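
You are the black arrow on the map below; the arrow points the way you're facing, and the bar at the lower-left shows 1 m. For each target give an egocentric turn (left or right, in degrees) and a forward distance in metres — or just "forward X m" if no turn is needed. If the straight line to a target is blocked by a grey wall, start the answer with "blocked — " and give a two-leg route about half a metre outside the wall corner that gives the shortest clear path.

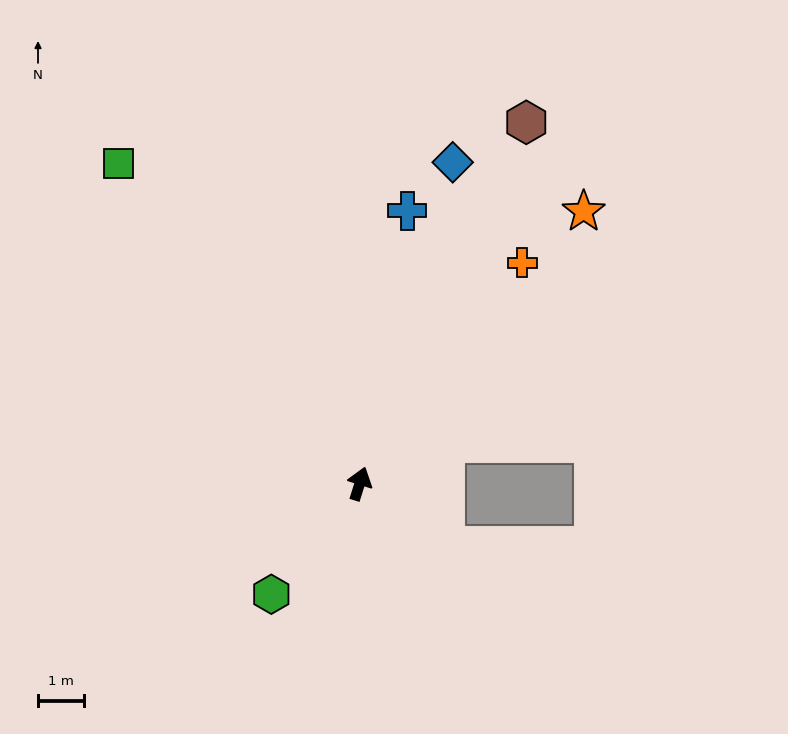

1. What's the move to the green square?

turn left 54°, forward 8.8 m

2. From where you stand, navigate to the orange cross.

turn right 19°, forward 6.0 m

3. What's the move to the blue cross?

turn left 8°, forward 6.1 m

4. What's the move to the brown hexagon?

turn right 7°, forward 8.7 m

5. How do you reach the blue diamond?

forward 7.4 m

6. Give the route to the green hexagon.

turn left 159°, forward 3.1 m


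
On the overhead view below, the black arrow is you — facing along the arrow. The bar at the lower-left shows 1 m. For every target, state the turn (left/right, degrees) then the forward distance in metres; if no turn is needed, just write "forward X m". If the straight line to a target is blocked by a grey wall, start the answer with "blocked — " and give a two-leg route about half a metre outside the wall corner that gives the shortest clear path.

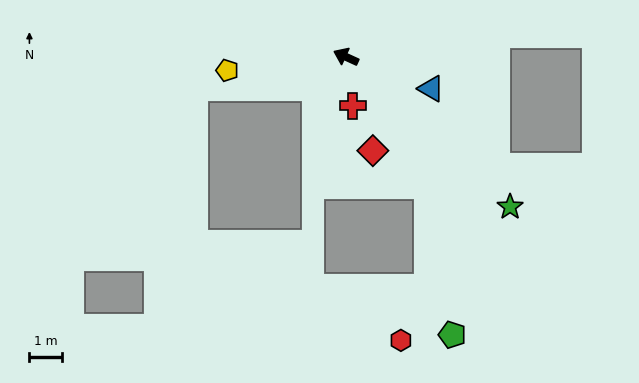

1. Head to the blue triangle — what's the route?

turn right 176°, forward 2.8 m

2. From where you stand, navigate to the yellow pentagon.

turn left 31°, forward 3.7 m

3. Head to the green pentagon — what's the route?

blocked — turn left 147°, forward 4.7 m, then turn right 23°, forward 4.6 m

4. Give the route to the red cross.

turn left 122°, forward 1.5 m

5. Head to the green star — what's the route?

turn left 162°, forward 6.8 m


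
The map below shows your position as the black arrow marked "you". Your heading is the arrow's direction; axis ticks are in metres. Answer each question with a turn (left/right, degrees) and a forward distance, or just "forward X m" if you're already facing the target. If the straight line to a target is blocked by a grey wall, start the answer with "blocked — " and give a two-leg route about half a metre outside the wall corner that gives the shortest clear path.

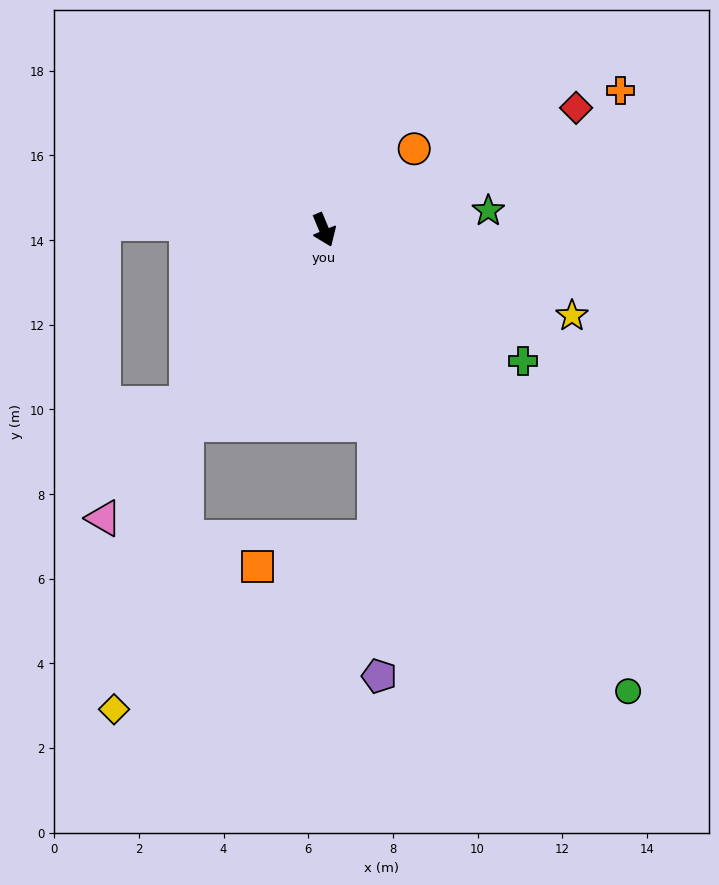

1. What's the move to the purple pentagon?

blocked — turn right 8°, forward 4.7 m, then turn right 14°, forward 6.0 m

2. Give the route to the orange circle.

turn left 109°, forward 2.9 m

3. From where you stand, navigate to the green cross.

turn left 34°, forward 5.6 m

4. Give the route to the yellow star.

turn left 48°, forward 6.2 m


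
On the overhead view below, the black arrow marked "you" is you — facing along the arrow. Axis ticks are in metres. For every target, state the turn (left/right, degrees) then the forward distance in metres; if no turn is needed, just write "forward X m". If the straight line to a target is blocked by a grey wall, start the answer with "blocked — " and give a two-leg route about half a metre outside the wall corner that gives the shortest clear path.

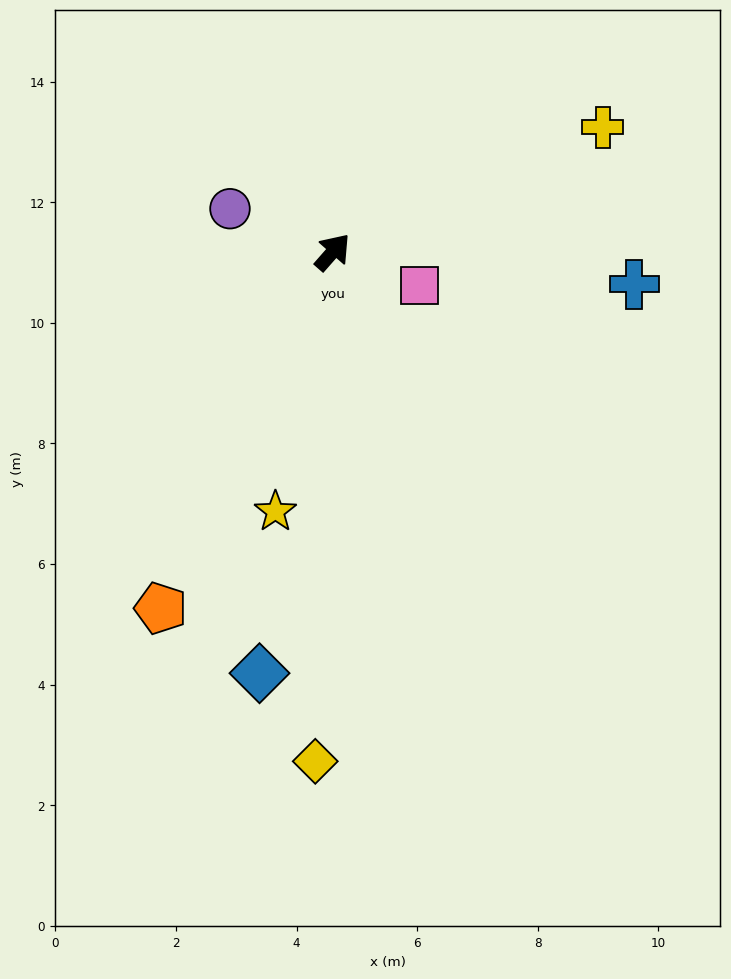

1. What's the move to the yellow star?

turn right 151°, forward 4.4 m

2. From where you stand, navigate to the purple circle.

turn left 108°, forward 1.8 m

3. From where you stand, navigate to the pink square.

turn right 70°, forward 1.5 m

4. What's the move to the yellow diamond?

turn right 141°, forward 8.5 m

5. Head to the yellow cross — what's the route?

turn right 24°, forward 4.9 m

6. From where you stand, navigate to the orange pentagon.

turn right 164°, forward 6.6 m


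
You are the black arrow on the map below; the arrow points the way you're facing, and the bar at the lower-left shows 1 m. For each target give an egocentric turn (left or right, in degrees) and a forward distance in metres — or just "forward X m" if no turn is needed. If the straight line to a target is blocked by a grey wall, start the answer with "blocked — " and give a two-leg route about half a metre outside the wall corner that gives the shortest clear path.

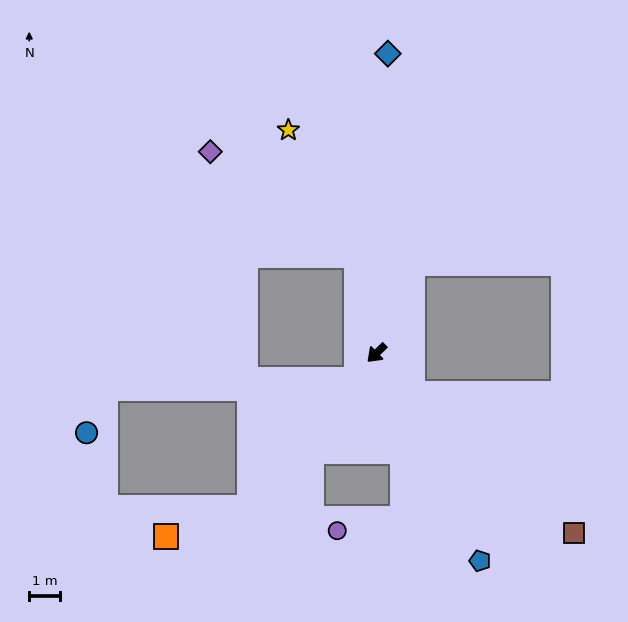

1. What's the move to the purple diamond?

blocked — turn right 123°, forward 3.2 m, then turn left 44°, forward 5.8 m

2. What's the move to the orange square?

blocked — turn left 6°, forward 6.4 m, then turn right 31°, forward 2.8 m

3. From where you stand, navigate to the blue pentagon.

turn left 72°, forward 7.5 m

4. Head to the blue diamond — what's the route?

turn right 136°, forward 9.6 m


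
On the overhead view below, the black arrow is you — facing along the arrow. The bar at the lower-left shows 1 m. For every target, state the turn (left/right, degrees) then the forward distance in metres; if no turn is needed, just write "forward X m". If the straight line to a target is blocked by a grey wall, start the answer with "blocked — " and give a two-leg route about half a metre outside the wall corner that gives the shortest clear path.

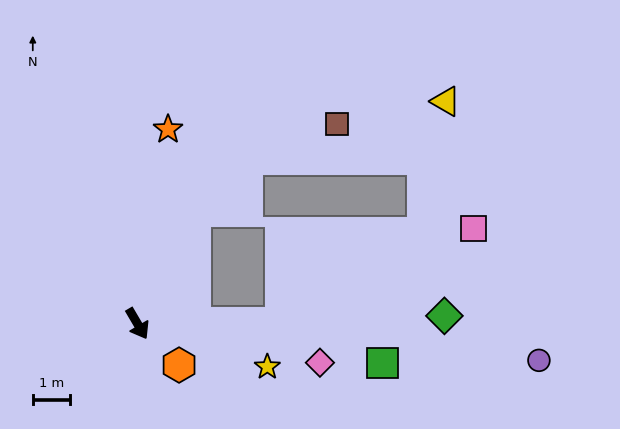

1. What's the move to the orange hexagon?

turn left 15°, forward 1.6 m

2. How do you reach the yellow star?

turn left 41°, forward 3.7 m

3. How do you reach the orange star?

turn left 141°, forward 5.3 m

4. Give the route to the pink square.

blocked — turn left 60°, forward 3.9 m, then turn left 26°, forward 5.8 m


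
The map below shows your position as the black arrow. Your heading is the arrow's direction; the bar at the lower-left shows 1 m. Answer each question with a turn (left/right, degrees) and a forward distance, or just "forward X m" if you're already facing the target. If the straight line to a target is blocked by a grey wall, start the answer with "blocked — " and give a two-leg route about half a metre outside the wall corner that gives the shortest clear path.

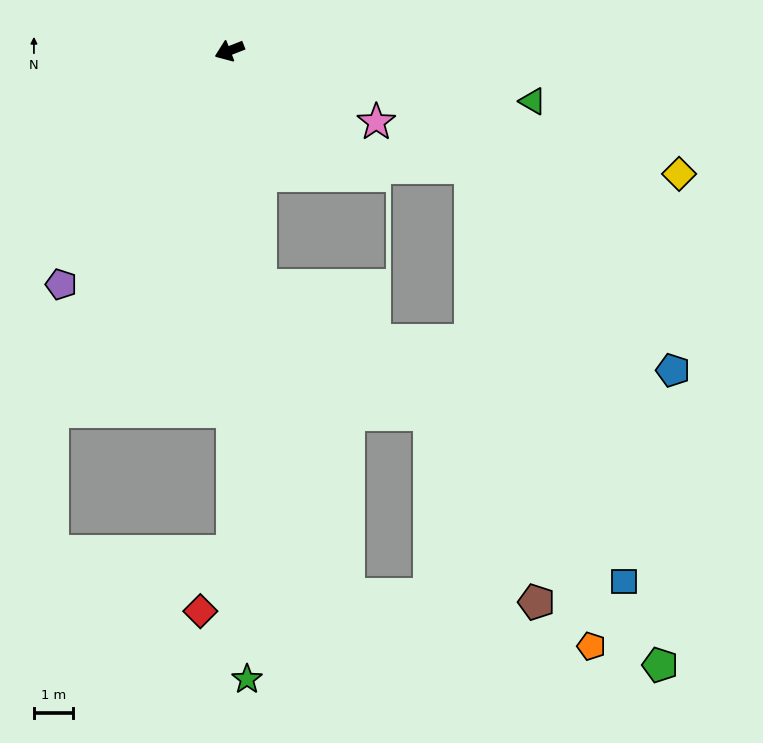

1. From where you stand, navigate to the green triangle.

turn left 149°, forward 7.8 m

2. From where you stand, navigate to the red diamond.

blocked — turn left 69°, forward 12.8 m, then turn right 29°, forward 1.7 m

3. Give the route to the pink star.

turn left 133°, forward 4.2 m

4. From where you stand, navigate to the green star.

turn left 70°, forward 16.1 m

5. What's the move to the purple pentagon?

turn left 33°, forward 7.4 m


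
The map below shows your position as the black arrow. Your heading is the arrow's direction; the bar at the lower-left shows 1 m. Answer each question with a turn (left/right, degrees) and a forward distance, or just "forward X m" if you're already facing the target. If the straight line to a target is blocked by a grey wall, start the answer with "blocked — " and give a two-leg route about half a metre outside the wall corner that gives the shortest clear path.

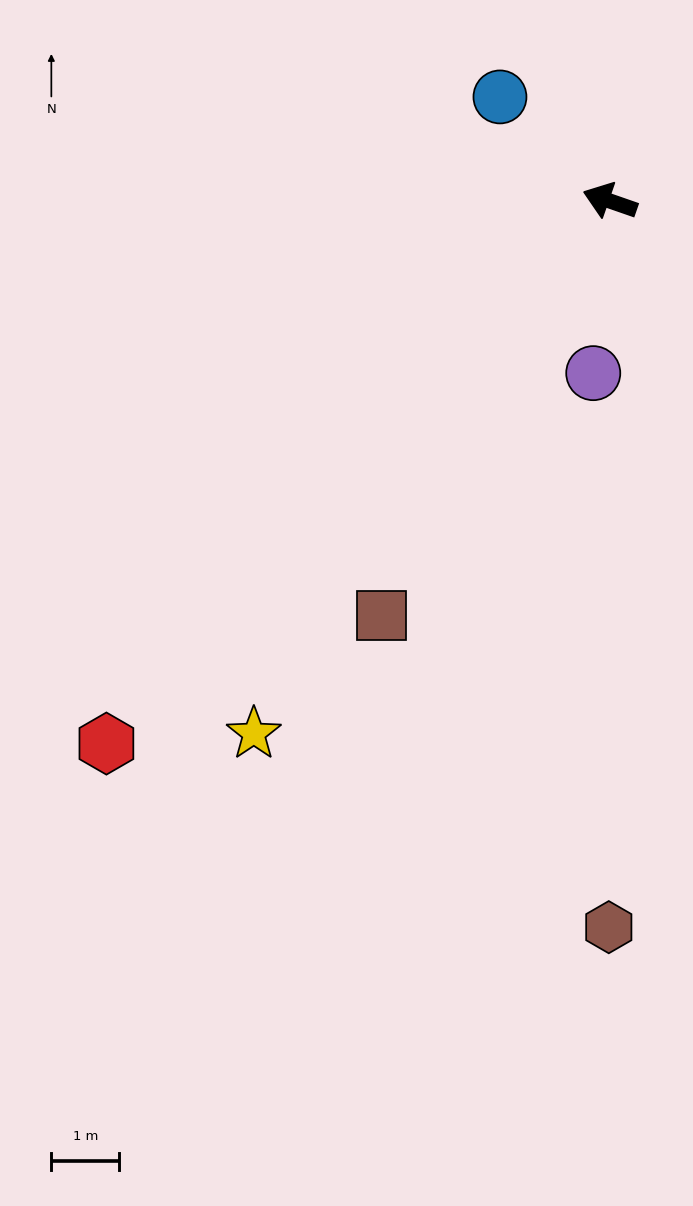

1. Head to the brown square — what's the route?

turn left 80°, forward 6.9 m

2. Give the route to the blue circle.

turn right 24°, forward 2.2 m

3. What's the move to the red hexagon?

turn left 66°, forward 10.9 m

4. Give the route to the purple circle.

turn left 104°, forward 2.5 m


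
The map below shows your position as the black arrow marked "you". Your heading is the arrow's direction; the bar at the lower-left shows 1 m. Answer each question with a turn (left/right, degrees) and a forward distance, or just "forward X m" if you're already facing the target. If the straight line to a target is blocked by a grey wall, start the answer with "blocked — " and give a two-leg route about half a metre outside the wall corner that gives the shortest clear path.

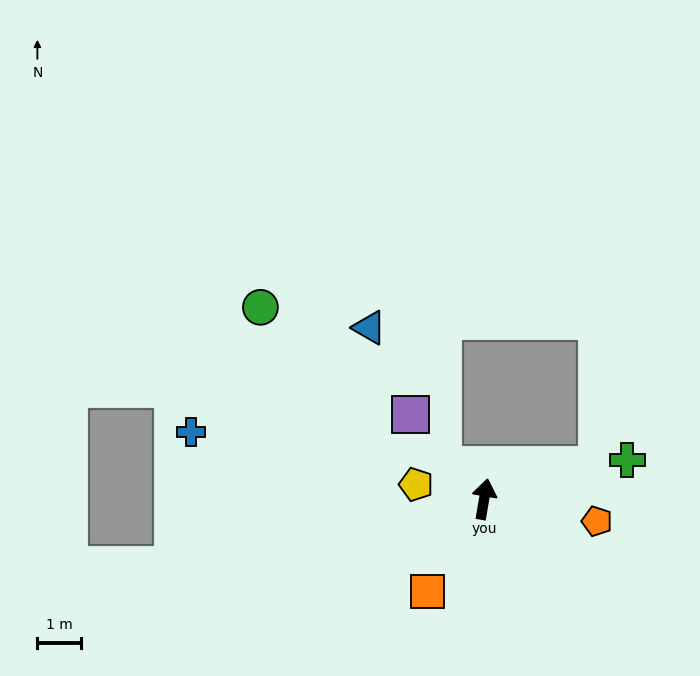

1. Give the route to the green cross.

turn right 65°, forward 3.4 m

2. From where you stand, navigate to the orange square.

turn left 158°, forward 2.5 m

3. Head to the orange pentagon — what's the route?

turn right 91°, forward 2.6 m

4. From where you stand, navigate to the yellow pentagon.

turn left 88°, forward 1.6 m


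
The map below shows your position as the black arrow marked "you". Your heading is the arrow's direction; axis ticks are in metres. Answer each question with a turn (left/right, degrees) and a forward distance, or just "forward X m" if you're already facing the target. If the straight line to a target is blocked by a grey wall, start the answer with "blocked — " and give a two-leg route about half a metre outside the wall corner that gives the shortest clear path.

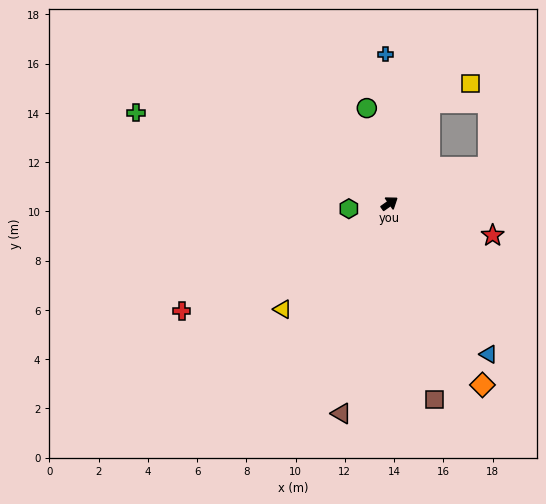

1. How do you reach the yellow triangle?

turn right 171°, forward 6.1 m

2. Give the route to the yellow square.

blocked — turn left 33°, forward 4.4 m, then turn right 43°, forward 1.8 m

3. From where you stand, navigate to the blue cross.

turn left 56°, forward 6.1 m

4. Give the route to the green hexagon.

turn left 152°, forward 1.7 m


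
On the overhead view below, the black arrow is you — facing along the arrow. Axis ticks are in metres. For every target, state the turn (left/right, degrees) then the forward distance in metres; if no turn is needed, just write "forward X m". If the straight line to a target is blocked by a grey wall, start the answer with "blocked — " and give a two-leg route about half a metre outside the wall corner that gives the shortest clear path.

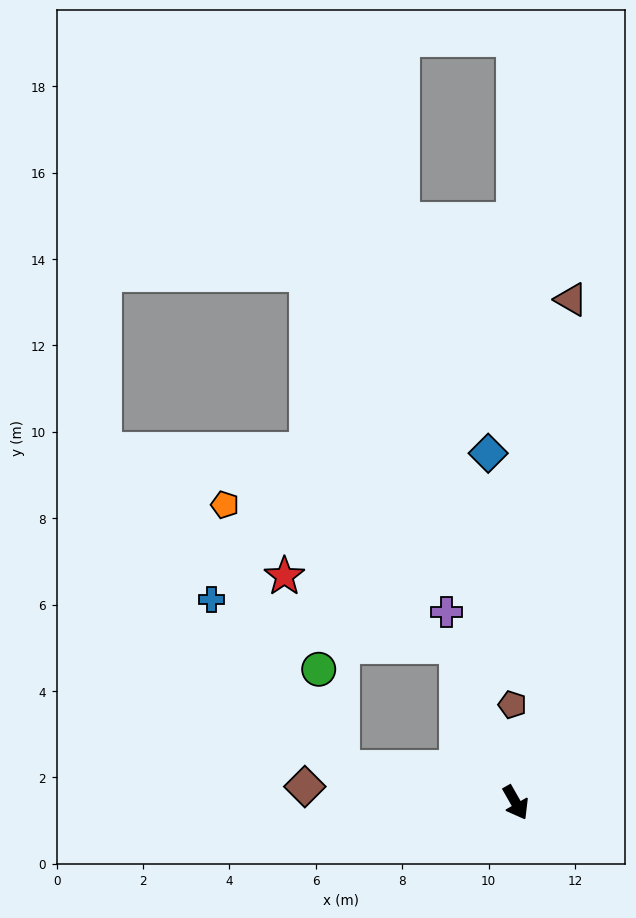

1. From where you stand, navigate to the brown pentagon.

turn left 152°, forward 2.3 m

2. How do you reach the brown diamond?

turn right 124°, forward 4.9 m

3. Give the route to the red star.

blocked — turn left 171°, forward 3.9 m, then turn left 47°, forward 4.3 m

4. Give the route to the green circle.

blocked — turn right 131°, forward 4.1 m, then turn right 66°, forward 2.3 m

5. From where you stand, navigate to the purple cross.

turn left 170°, forward 4.7 m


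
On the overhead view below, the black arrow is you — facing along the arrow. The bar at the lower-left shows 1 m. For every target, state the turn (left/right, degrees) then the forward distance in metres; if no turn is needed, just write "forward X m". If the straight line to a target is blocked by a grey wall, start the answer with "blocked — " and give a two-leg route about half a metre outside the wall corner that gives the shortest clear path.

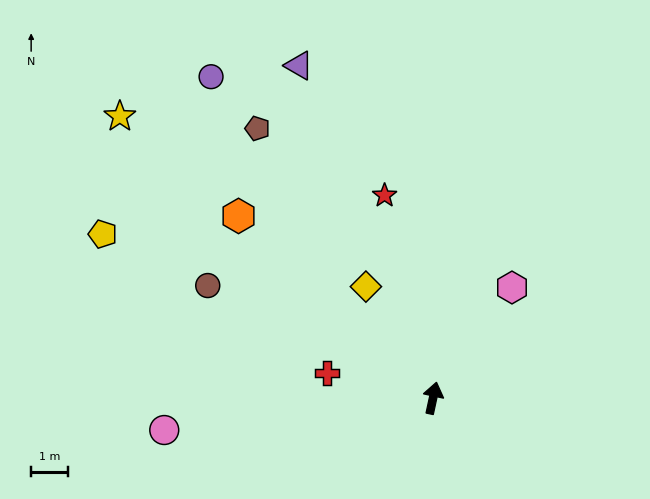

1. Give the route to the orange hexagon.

turn left 59°, forward 7.2 m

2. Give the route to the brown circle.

turn left 76°, forward 6.8 m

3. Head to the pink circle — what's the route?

turn left 109°, forward 7.3 m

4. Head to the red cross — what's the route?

turn left 89°, forward 2.9 m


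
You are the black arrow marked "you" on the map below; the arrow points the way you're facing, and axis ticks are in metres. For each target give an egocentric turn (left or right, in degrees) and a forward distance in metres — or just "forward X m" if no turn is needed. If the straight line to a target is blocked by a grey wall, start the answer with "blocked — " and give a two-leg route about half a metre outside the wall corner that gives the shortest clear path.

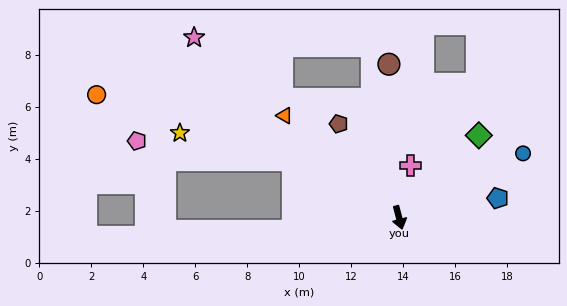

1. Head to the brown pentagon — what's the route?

turn right 162°, forward 4.3 m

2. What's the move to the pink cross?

turn left 153°, forward 2.1 m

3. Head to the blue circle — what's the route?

turn left 103°, forward 5.4 m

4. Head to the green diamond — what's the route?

turn left 121°, forward 4.4 m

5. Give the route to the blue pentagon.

turn left 86°, forward 3.9 m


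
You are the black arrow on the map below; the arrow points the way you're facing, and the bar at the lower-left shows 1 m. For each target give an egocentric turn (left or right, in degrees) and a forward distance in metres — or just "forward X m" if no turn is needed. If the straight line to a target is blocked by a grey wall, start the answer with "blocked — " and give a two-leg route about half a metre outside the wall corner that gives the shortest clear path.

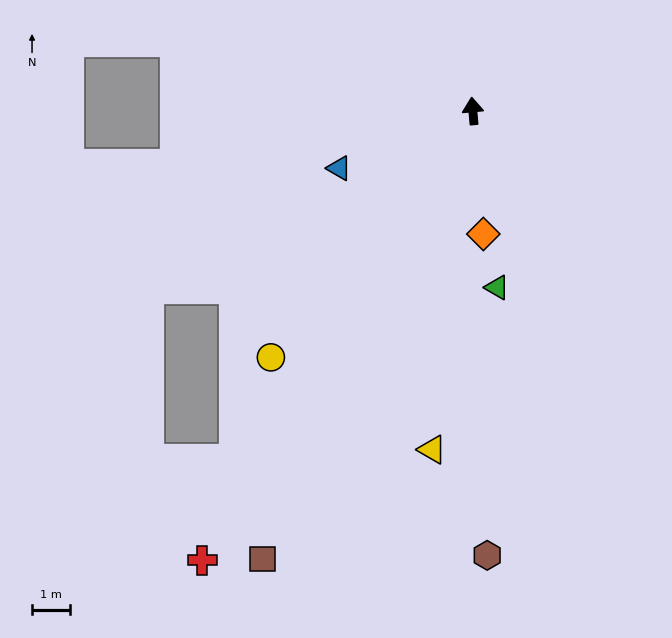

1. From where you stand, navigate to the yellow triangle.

turn left 168°, forward 8.9 m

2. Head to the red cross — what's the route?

turn left 144°, forward 13.7 m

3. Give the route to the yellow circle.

turn left 136°, forward 8.3 m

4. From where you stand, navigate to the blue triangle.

turn left 108°, forward 3.8 m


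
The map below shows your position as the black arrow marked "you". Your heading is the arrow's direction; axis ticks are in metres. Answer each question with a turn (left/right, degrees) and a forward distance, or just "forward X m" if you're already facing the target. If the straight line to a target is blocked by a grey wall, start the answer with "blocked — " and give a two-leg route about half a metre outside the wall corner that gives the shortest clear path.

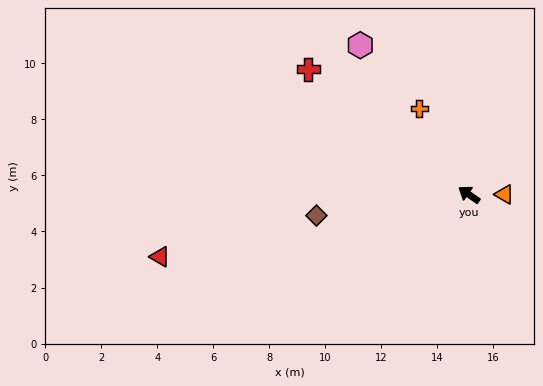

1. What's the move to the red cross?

turn right 3°, forward 7.3 m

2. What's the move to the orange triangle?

turn right 145°, forward 1.3 m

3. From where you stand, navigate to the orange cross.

turn right 25°, forward 3.5 m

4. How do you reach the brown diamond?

turn left 43°, forward 5.5 m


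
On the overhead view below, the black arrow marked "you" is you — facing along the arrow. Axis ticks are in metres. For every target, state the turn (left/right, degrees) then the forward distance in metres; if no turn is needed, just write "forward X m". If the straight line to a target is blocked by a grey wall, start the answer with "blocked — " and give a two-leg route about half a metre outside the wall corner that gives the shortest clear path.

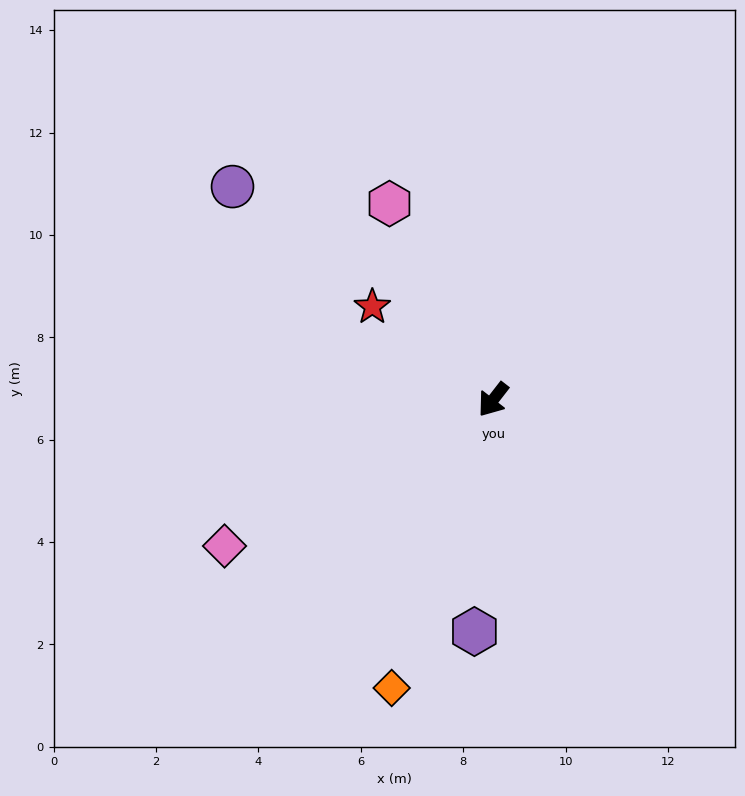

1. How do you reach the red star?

turn right 90°, forward 3.0 m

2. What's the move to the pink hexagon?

turn right 114°, forward 4.3 m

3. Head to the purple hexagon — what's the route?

turn left 33°, forward 4.5 m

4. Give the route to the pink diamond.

turn right 24°, forward 6.0 m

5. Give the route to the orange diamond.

turn left 18°, forward 6.0 m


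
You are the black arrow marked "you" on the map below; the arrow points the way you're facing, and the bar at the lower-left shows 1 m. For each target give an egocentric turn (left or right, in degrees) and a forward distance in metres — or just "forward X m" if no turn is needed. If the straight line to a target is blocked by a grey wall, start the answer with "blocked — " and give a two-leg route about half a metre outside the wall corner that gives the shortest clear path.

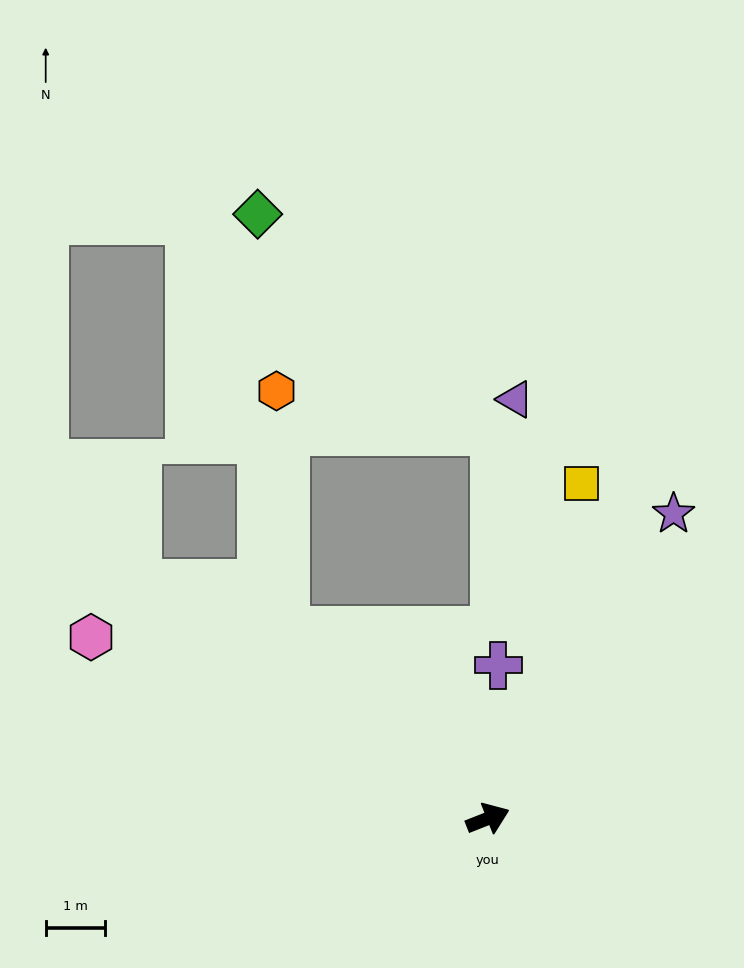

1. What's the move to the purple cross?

turn left 65°, forward 2.6 m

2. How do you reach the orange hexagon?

blocked — turn left 116°, forward 4.7 m, then turn right 46°, forward 4.1 m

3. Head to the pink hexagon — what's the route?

turn left 134°, forward 7.4 m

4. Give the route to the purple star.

turn left 37°, forward 6.0 m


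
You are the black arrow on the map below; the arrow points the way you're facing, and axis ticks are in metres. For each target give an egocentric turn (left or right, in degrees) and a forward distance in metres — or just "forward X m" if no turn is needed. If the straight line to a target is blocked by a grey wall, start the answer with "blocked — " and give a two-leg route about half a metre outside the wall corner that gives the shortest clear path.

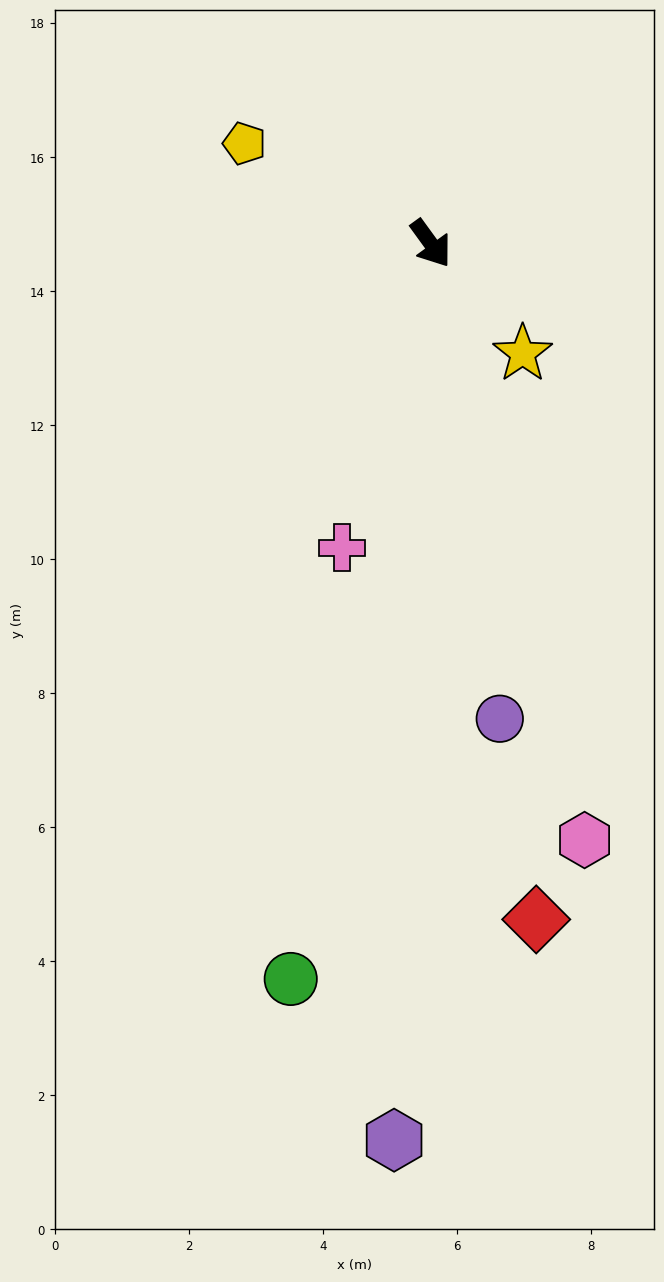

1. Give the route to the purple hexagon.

turn right 38°, forward 13.4 m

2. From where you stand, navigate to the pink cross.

turn right 52°, forward 4.7 m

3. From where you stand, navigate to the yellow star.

turn left 4°, forward 2.1 m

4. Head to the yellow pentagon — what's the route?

turn right 154°, forward 3.2 m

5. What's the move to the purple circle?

turn right 28°, forward 7.2 m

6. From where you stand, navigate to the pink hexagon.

turn right 22°, forward 9.2 m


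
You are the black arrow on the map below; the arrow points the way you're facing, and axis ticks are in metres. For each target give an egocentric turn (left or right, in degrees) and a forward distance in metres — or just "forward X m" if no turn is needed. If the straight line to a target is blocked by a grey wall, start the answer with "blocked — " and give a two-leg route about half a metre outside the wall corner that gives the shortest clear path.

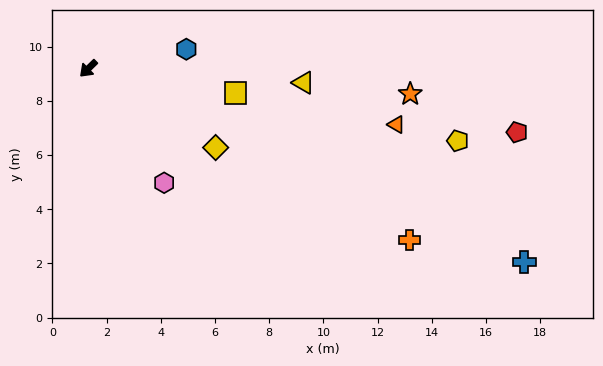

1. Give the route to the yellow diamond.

turn left 104°, forward 5.5 m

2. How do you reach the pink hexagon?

turn left 79°, forward 5.1 m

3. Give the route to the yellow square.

turn left 126°, forward 5.5 m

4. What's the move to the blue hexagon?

turn left 147°, forward 3.7 m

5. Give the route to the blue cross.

turn left 112°, forward 17.6 m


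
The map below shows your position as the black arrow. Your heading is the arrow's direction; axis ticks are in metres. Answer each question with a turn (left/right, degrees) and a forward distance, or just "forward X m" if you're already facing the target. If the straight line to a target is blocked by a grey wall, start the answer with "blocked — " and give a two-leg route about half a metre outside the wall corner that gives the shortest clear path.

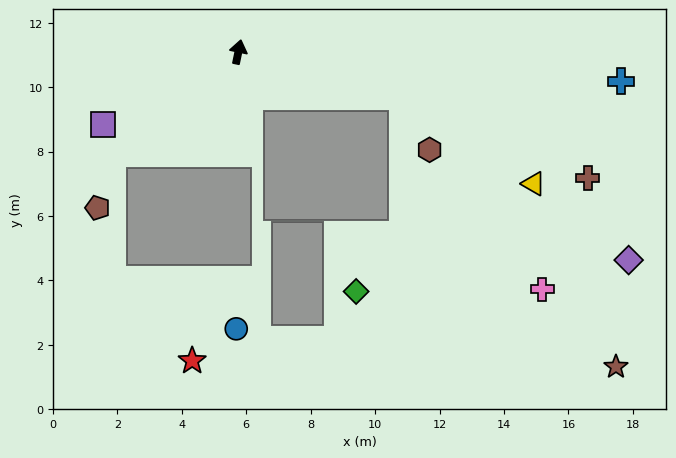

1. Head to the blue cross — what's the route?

turn right 83°, forward 11.9 m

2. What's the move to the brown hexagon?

blocked — turn right 93°, forward 5.3 m, then turn right 49°, forward 1.9 m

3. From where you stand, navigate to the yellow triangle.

blocked — turn right 93°, forward 5.3 m, then turn right 19°, forward 4.9 m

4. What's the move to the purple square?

turn left 130°, forward 4.8 m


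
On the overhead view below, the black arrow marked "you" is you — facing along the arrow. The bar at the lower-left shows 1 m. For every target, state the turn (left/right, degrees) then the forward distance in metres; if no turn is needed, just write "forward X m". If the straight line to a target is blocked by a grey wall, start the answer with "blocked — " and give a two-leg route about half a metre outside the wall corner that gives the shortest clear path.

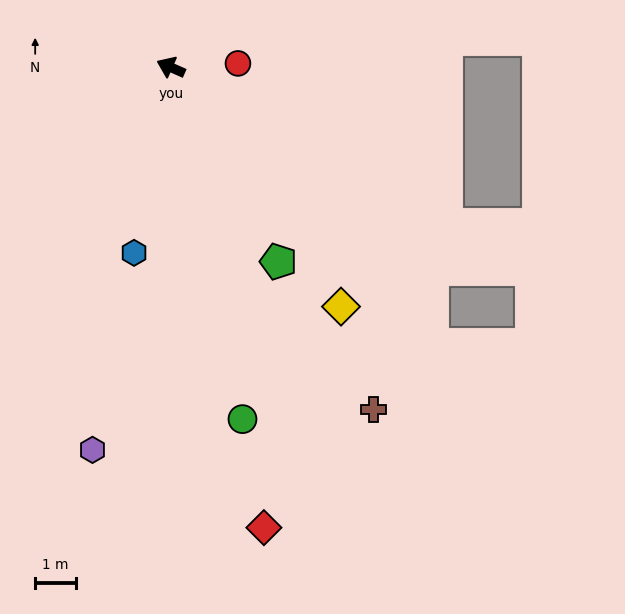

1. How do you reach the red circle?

turn right 153°, forward 1.7 m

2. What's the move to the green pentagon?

turn left 143°, forward 5.5 m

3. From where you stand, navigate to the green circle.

turn left 125°, forward 8.9 m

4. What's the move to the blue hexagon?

turn left 103°, forward 4.7 m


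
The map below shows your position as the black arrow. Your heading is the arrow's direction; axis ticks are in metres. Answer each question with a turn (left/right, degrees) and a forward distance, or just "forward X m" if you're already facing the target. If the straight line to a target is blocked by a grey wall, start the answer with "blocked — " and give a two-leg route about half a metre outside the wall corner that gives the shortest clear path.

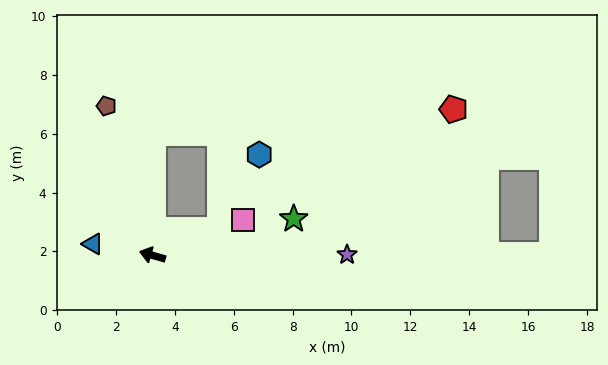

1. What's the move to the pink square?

turn right 143°, forward 3.3 m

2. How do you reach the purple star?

turn right 164°, forward 6.6 m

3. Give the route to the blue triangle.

turn left 5°, forward 2.1 m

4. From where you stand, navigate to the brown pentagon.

turn right 57°, forward 5.3 m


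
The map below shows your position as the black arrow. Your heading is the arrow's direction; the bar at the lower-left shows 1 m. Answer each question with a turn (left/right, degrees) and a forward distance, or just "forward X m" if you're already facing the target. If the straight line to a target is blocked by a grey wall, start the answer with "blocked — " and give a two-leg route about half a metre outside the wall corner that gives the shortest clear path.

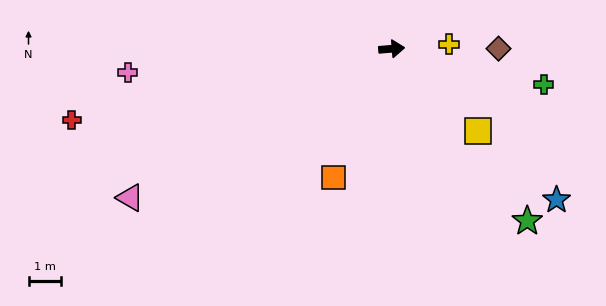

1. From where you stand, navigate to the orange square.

turn right 119°, forward 4.4 m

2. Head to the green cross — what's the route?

turn right 18°, forward 4.8 m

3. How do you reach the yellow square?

turn right 48°, forward 3.7 m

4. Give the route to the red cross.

turn right 172°, forward 10.2 m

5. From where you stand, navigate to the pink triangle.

turn right 155°, forward 9.3 m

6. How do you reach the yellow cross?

forward 1.8 m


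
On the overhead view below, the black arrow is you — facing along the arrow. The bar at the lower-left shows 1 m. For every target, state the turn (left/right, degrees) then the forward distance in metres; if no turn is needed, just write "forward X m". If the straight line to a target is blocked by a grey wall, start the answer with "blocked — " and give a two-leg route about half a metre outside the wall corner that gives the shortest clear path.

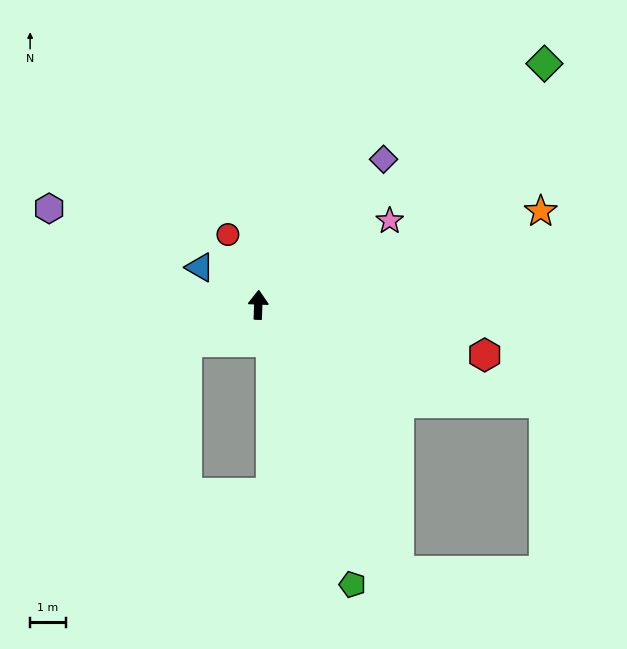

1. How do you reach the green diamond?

turn right 48°, forward 10.5 m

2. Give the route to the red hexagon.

turn right 100°, forward 6.5 m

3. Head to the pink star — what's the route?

turn right 55°, forward 4.4 m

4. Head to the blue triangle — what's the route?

turn left 59°, forward 2.0 m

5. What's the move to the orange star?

turn right 70°, forward 8.4 m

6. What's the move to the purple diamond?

turn right 39°, forward 5.4 m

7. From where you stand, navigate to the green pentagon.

turn right 159°, forward 8.3 m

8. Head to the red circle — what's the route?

turn left 25°, forward 2.2 m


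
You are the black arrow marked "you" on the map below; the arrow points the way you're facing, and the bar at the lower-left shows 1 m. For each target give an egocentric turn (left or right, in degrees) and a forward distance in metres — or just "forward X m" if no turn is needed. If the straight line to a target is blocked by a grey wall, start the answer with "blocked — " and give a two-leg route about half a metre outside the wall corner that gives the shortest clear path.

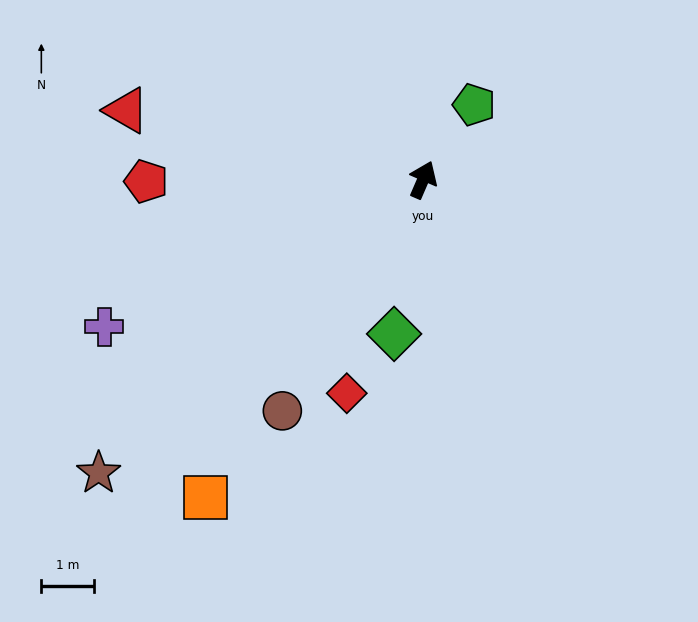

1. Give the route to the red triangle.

turn left 100°, forward 5.8 m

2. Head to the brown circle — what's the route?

turn left 172°, forward 5.1 m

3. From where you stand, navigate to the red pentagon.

turn left 114°, forward 5.3 m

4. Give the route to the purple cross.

turn left 138°, forward 6.7 m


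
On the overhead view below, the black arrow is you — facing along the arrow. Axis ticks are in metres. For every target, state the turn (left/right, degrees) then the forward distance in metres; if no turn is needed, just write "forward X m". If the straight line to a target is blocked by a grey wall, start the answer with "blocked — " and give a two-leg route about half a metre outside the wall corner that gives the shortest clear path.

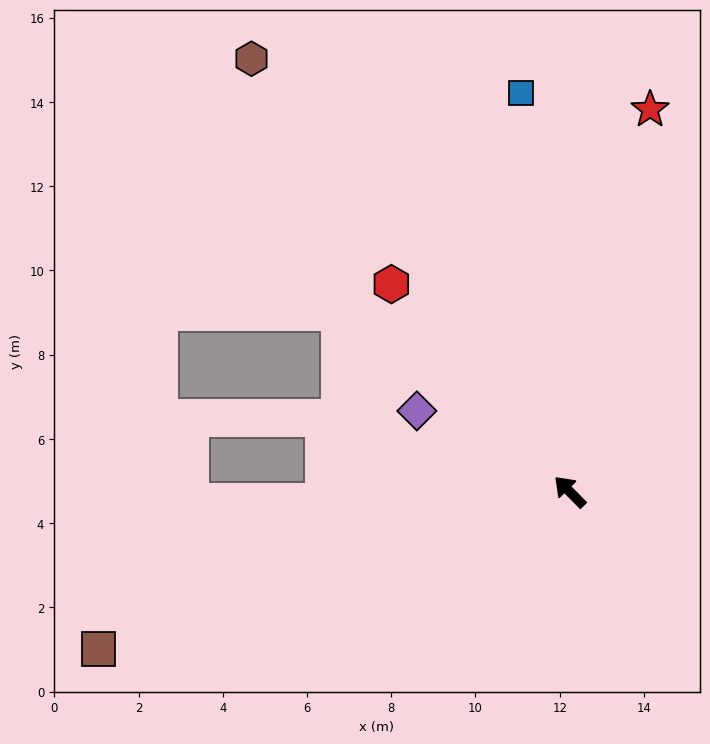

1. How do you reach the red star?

turn right 57°, forward 9.3 m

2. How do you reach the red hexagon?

turn right 4°, forward 6.5 m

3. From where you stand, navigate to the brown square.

turn left 64°, forward 11.8 m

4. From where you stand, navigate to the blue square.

turn right 38°, forward 9.5 m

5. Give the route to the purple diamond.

turn left 18°, forward 4.1 m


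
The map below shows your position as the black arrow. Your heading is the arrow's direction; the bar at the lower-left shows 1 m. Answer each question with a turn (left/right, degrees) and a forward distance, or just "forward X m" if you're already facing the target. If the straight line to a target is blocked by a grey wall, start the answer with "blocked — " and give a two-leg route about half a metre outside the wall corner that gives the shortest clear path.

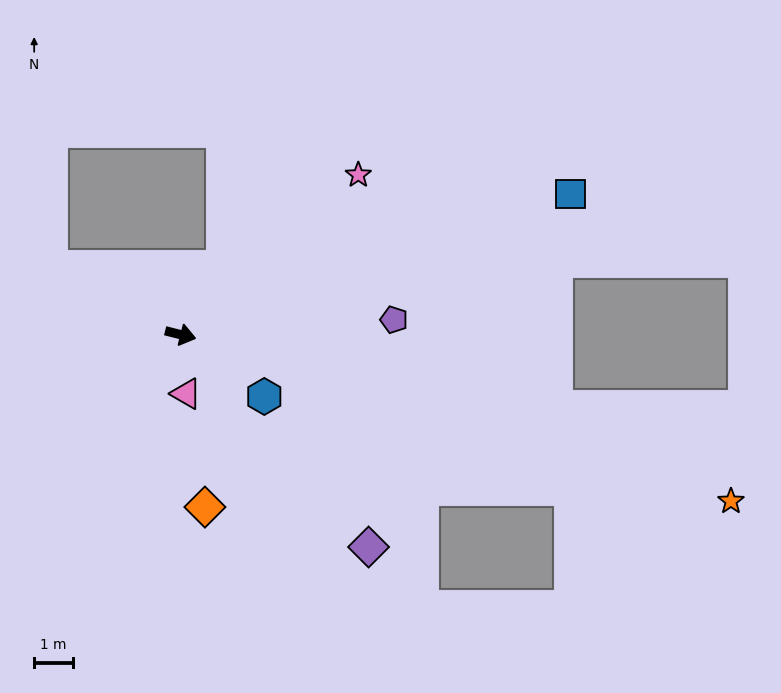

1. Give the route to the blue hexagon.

turn right 22°, forward 2.7 m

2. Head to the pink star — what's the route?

turn left 56°, forward 6.2 m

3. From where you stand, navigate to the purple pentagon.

turn left 18°, forward 5.5 m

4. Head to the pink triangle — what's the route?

turn right 71°, forward 1.5 m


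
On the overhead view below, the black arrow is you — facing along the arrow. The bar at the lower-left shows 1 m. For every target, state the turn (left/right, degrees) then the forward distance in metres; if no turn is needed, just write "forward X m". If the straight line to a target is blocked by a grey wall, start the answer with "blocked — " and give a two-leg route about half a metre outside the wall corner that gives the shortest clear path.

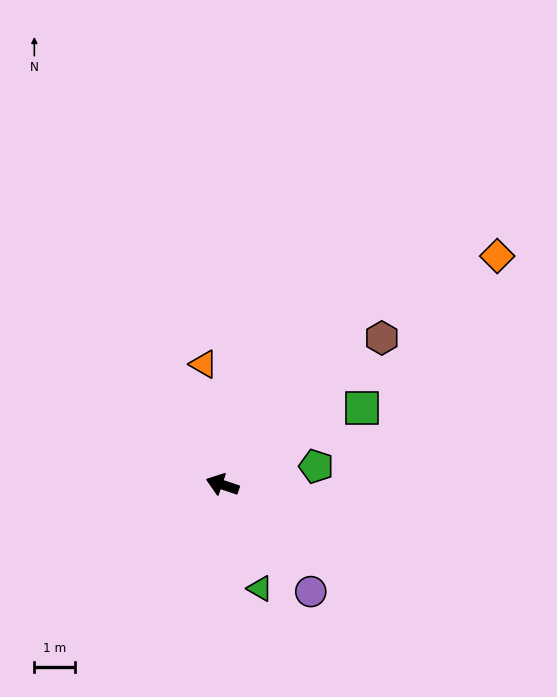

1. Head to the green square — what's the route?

turn right 133°, forward 3.9 m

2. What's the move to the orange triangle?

turn right 62°, forward 3.0 m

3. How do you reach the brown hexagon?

turn right 119°, forward 5.3 m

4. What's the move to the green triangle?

turn left 129°, forward 2.7 m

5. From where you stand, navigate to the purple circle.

turn left 148°, forward 3.4 m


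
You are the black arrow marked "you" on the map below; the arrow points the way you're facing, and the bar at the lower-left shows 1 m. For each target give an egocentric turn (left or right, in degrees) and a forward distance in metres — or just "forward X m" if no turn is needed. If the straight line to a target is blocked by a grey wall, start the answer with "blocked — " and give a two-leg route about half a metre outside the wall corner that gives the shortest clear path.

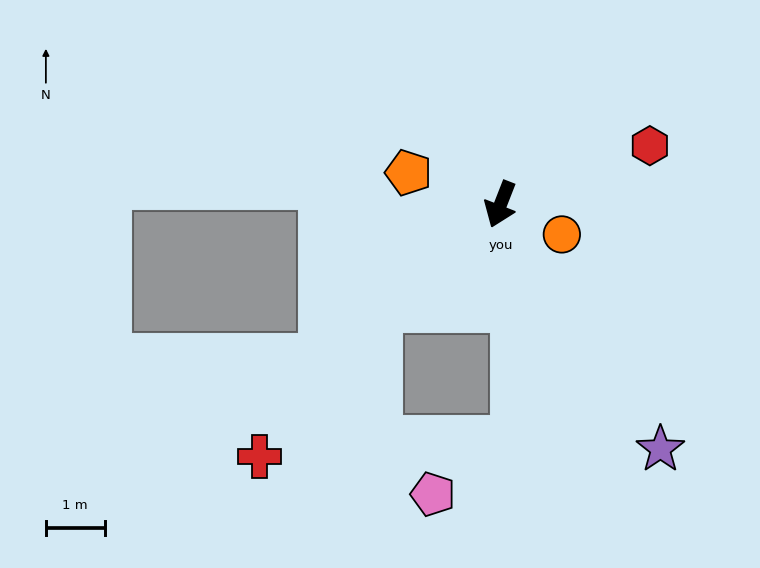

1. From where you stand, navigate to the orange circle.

turn left 85°, forward 1.2 m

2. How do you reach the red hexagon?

turn left 133°, forward 2.7 m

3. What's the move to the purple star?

turn left 55°, forward 5.0 m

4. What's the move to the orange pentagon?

turn right 88°, forward 1.7 m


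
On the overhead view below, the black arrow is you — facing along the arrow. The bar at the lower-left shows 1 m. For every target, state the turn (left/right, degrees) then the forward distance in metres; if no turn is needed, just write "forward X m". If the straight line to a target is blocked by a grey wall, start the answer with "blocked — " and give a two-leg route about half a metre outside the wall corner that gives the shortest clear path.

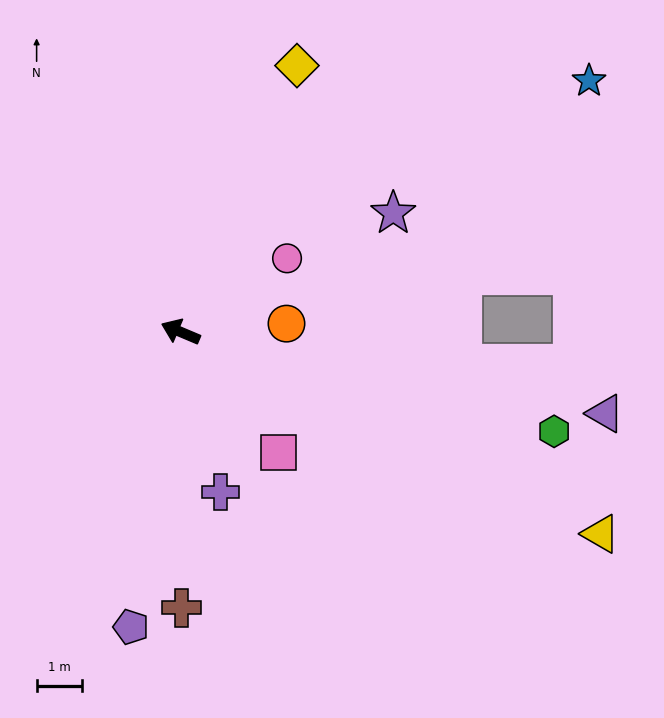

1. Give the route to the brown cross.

turn left 113°, forward 6.1 m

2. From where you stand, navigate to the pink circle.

turn right 123°, forward 2.9 m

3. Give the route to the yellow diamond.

turn right 91°, forward 6.4 m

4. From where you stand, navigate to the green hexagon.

turn right 172°, forward 8.5 m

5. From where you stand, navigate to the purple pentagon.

turn left 103°, forward 6.6 m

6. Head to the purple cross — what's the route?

turn left 127°, forward 3.6 m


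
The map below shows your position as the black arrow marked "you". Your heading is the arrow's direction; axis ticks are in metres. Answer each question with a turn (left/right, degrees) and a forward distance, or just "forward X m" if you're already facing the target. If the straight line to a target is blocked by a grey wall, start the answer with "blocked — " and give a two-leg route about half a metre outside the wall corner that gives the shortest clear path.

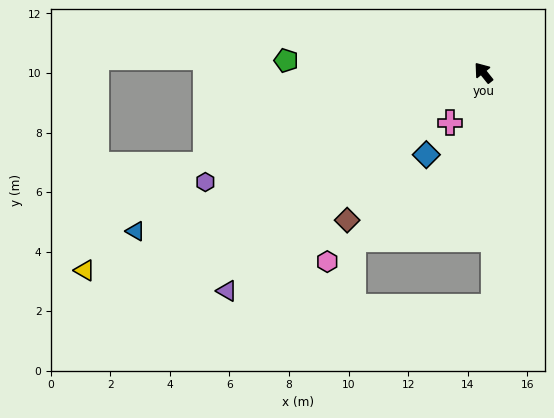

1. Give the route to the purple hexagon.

turn left 73°, forward 10.0 m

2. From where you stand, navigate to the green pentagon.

turn left 48°, forward 6.6 m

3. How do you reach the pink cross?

turn left 108°, forward 2.0 m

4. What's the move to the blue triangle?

turn left 76°, forward 12.8 m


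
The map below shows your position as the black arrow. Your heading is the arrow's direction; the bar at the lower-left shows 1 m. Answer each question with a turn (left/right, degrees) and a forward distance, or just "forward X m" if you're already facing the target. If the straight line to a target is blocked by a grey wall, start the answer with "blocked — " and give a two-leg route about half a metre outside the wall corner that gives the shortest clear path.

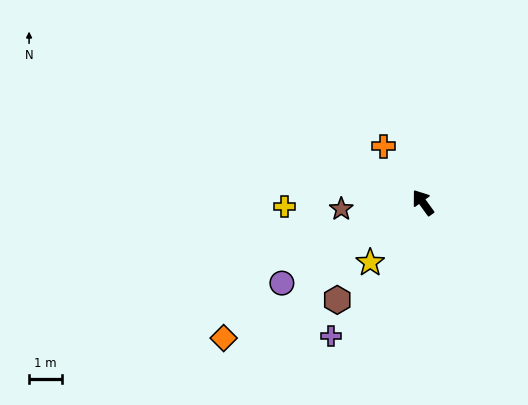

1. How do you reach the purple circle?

turn left 84°, forward 4.9 m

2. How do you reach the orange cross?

forward 2.1 m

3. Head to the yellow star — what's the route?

turn left 103°, forward 2.4 m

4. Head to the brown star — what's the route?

turn left 59°, forward 2.5 m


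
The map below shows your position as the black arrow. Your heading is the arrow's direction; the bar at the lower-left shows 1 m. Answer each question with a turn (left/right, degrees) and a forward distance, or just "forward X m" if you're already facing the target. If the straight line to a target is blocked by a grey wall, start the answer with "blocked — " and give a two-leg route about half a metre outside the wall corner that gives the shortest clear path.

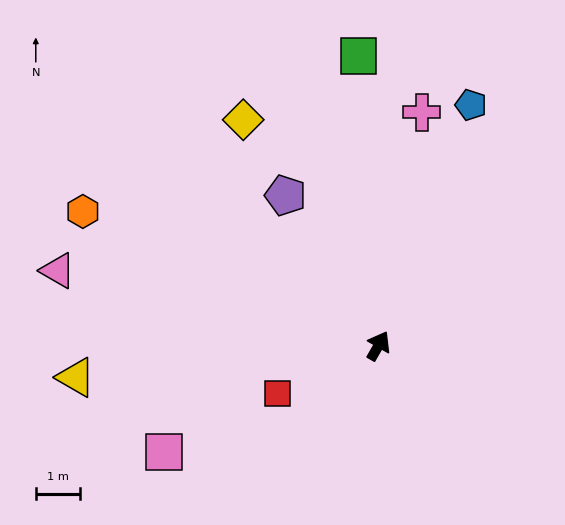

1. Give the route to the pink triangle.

turn left 107°, forward 7.4 m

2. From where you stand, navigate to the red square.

turn left 145°, forward 2.5 m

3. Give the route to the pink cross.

turn left 19°, forward 5.3 m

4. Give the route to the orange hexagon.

turn left 95°, forward 7.3 m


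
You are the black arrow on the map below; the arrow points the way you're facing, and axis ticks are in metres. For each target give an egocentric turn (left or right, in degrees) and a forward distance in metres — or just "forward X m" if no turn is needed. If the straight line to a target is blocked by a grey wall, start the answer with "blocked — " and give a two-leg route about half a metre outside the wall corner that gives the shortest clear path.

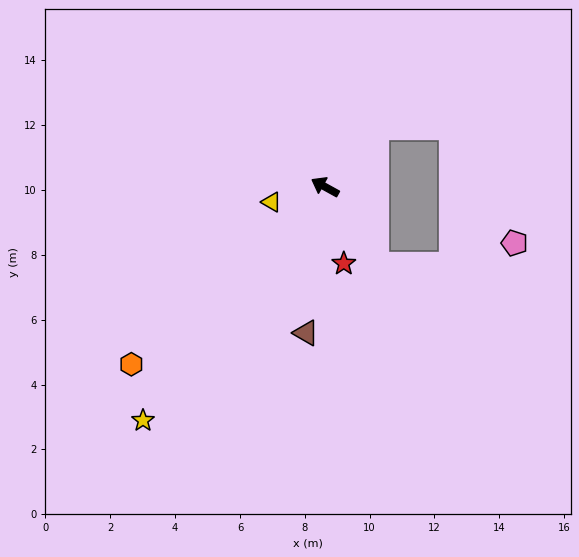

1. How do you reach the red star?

turn left 133°, forward 2.4 m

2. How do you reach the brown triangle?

turn left 111°, forward 4.5 m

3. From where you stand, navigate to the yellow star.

turn left 81°, forward 9.1 m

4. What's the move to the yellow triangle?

turn left 45°, forward 1.7 m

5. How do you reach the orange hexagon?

turn left 71°, forward 8.1 m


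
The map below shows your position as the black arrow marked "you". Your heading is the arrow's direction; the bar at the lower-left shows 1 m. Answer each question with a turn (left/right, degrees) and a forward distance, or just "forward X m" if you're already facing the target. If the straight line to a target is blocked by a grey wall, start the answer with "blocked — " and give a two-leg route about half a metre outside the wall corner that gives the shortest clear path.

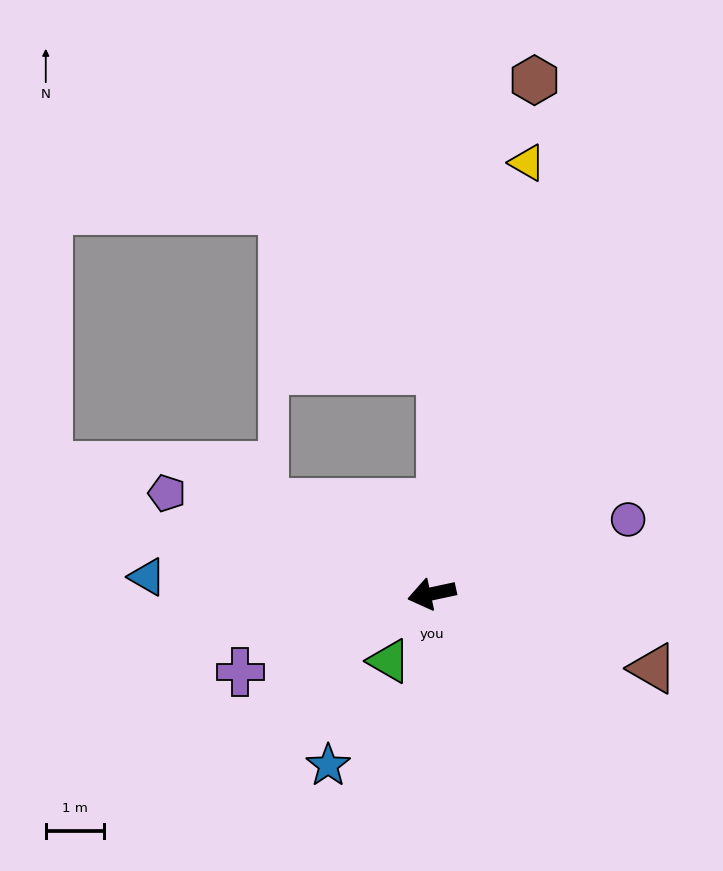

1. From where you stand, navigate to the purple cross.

turn left 10°, forward 3.5 m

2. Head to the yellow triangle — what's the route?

turn right 115°, forward 7.6 m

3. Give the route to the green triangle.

turn left 45°, forward 1.4 m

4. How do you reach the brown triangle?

turn left 149°, forward 4.0 m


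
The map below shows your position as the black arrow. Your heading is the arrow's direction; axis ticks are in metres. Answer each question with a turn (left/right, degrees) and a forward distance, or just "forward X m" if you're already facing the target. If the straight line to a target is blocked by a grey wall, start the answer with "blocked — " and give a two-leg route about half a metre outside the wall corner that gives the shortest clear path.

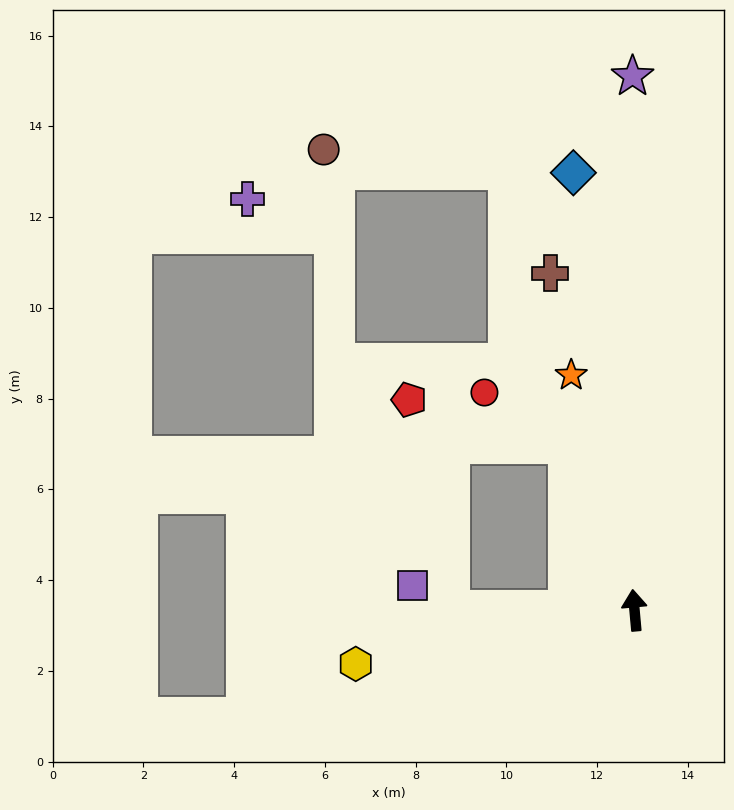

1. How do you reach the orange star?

turn left 10°, forward 5.4 m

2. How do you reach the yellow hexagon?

turn left 96°, forward 6.3 m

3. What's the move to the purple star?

turn right 5°, forward 11.8 m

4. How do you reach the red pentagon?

blocked — turn left 17°, forward 3.9 m, then turn left 52°, forward 3.6 m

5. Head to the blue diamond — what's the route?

turn left 3°, forward 9.7 m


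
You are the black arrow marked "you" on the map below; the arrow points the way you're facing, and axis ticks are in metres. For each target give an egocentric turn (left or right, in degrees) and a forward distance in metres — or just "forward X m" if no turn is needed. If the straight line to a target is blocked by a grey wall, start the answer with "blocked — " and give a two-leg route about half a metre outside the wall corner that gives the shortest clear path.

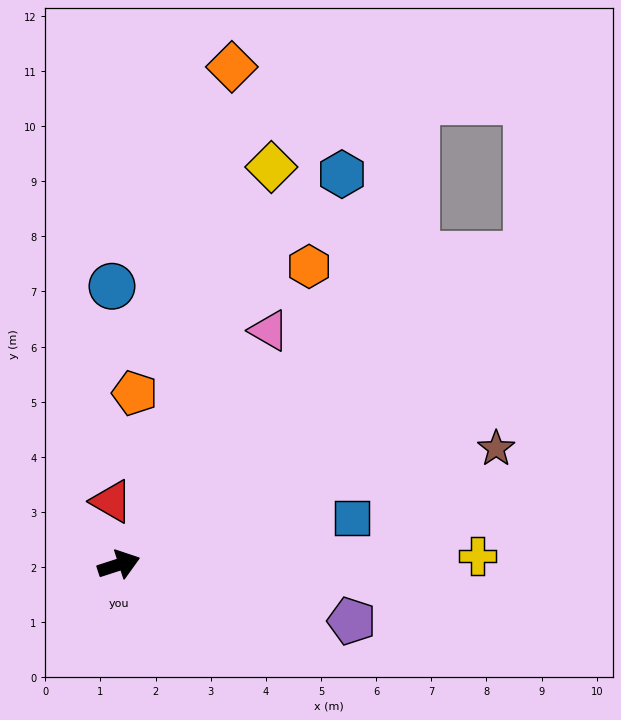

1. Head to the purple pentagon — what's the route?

turn right 32°, forward 4.3 m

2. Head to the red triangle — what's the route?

turn left 79°, forward 1.2 m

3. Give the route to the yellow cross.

turn right 17°, forward 6.5 m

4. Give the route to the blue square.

turn right 7°, forward 4.3 m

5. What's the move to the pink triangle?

turn left 39°, forward 5.0 m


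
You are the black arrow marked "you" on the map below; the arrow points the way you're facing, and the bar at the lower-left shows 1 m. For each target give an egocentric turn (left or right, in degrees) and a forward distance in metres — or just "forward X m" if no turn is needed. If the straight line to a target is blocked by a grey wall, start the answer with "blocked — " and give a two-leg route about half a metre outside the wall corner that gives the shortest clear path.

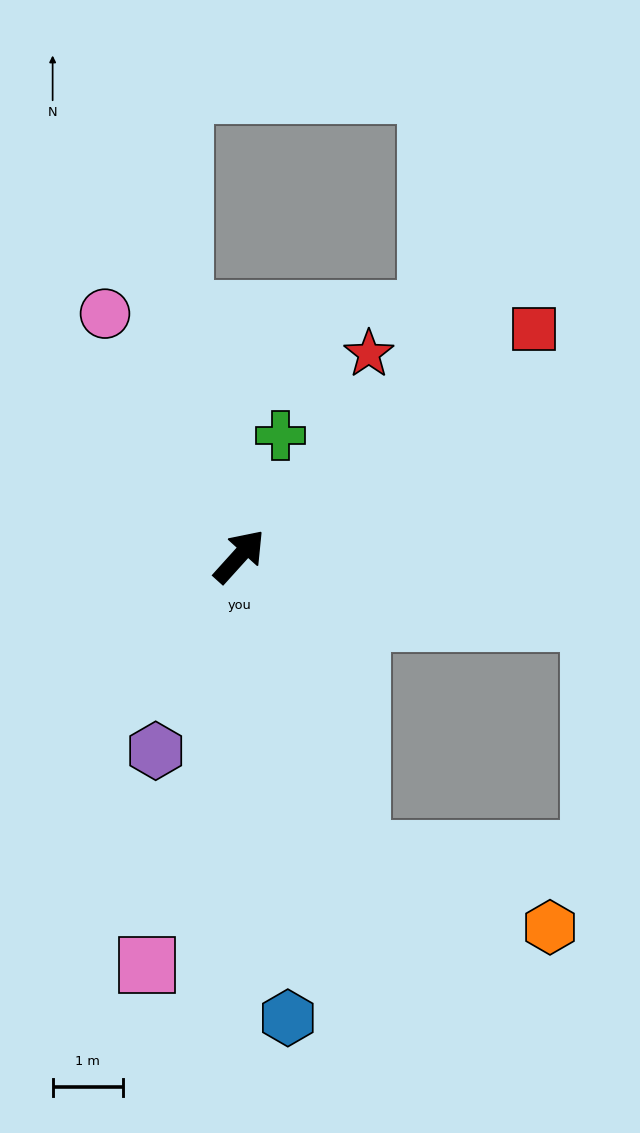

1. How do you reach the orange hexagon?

blocked — turn right 116°, forward 4.5 m, then turn left 46°, forward 2.9 m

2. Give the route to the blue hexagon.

turn right 132°, forward 6.6 m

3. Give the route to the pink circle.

turn left 71°, forward 3.9 m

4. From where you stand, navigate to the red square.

turn right 10°, forward 5.3 m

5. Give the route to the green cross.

turn left 23°, forward 1.8 m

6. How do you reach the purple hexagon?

turn right 161°, forward 3.0 m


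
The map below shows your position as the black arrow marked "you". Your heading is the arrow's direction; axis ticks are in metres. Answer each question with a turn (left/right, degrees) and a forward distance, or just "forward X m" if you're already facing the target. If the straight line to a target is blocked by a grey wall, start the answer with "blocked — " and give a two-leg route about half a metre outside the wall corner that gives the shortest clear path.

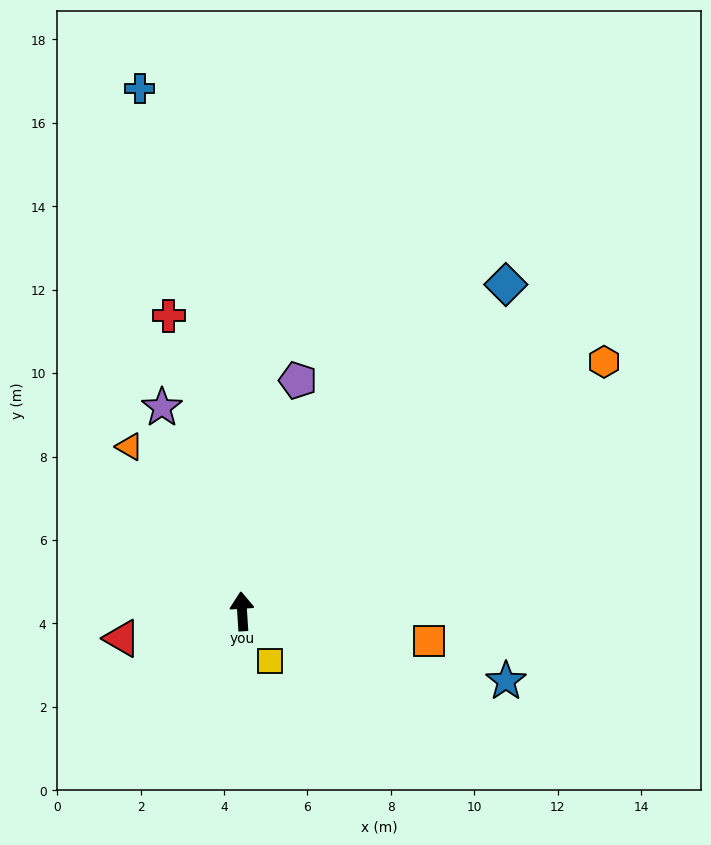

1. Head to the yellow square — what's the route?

turn right 154°, forward 1.4 m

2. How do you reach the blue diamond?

turn right 43°, forward 10.1 m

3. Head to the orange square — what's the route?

turn right 103°, forward 4.5 m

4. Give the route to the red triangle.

turn left 99°, forward 3.0 m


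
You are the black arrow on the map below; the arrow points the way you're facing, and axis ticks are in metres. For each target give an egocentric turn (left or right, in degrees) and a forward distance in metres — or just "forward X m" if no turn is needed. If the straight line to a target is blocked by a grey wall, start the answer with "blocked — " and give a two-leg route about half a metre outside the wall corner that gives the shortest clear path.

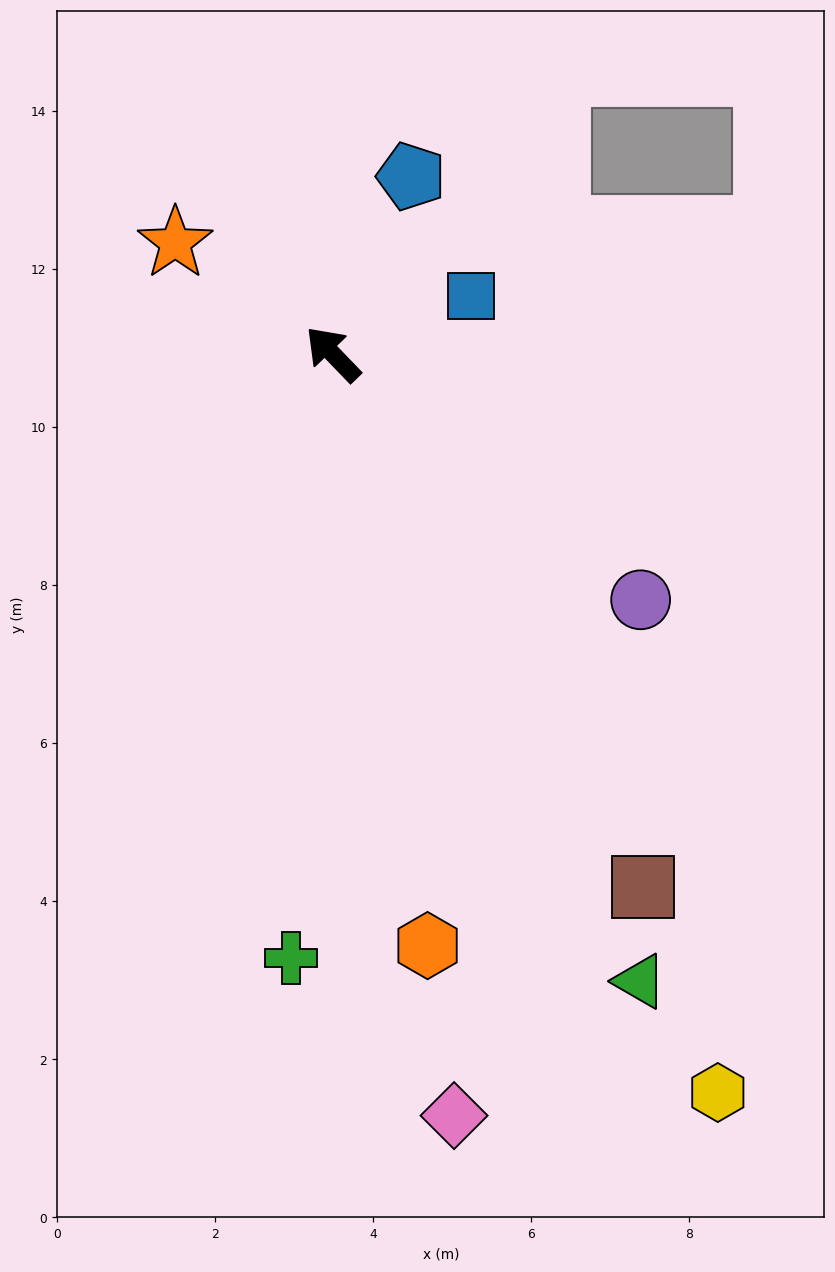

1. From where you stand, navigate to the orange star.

turn left 11°, forward 2.4 m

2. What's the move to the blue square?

turn right 111°, forward 1.9 m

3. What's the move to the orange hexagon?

turn left 145°, forward 7.6 m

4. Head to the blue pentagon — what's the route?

turn right 68°, forward 2.5 m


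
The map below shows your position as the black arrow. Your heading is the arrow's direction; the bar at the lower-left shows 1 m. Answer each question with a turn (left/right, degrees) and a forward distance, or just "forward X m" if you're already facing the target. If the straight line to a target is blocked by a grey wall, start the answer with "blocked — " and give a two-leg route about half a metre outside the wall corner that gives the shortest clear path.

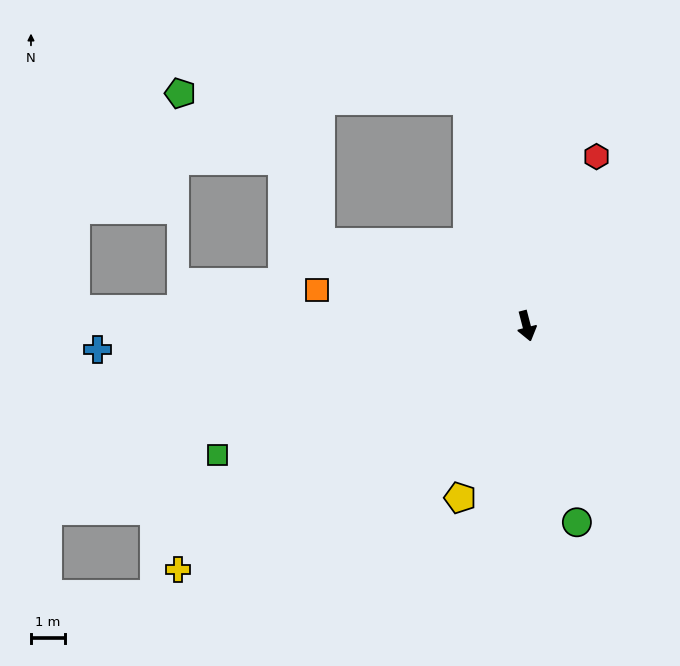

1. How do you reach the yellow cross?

turn right 70°, forward 12.5 m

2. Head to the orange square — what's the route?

turn right 114°, forward 6.2 m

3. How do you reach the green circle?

forward 5.9 m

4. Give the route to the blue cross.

turn right 101°, forward 12.6 m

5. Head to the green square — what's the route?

turn right 82°, forward 9.8 m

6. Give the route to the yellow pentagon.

turn right 36°, forward 5.4 m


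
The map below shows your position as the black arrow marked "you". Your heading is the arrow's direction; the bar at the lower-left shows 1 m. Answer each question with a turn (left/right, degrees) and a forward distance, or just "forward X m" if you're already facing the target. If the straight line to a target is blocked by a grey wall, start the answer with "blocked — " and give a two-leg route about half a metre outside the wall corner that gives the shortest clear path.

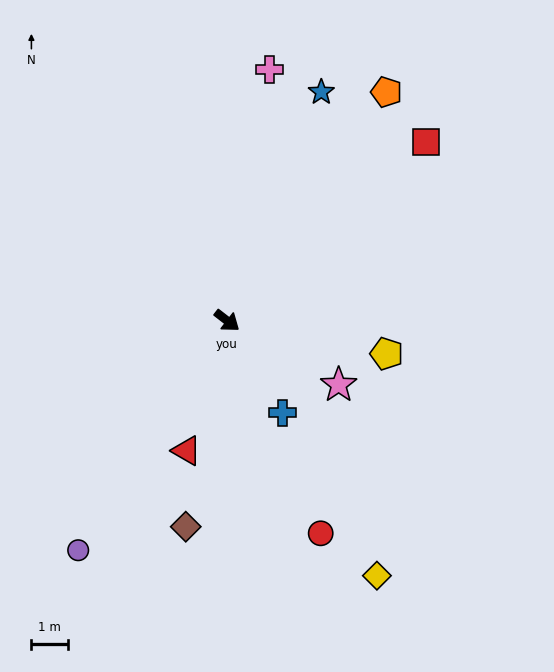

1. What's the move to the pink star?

turn left 8°, forward 3.5 m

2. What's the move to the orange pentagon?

turn left 93°, forward 7.6 m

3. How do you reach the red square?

turn left 80°, forward 7.3 m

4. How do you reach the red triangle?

turn right 70°, forward 3.7 m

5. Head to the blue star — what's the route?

turn left 105°, forward 6.8 m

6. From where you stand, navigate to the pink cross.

turn left 118°, forward 7.0 m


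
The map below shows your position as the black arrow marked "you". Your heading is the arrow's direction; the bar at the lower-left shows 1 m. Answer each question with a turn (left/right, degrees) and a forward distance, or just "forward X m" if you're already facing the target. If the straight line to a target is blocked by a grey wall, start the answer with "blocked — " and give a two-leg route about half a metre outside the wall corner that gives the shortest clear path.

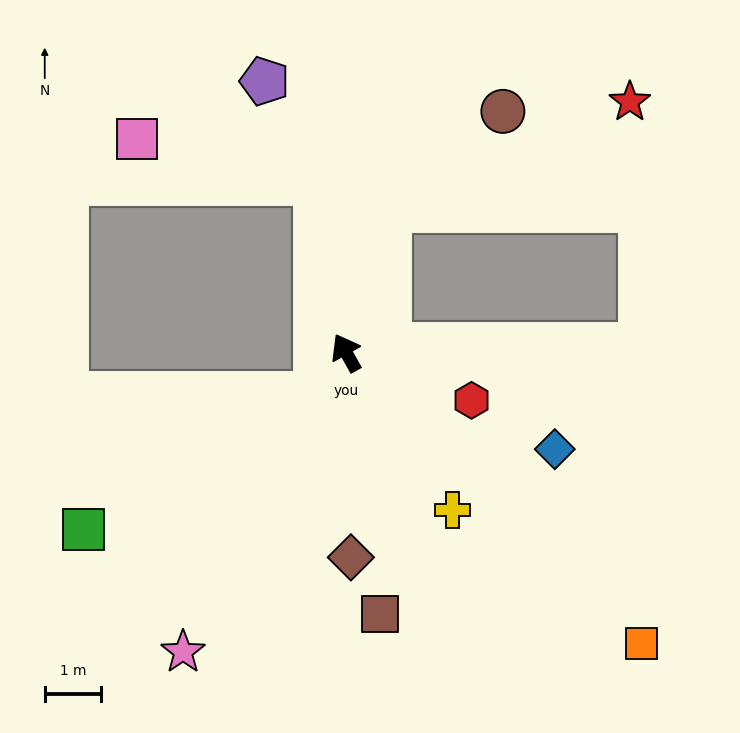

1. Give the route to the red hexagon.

turn right 140°, forward 2.4 m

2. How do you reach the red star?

blocked — turn right 45°, forward 2.6 m, then turn right 50°, forward 4.7 m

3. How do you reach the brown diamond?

turn left 152°, forward 3.6 m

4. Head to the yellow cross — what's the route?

turn right 175°, forward 3.4 m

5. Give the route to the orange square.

turn right 164°, forward 7.4 m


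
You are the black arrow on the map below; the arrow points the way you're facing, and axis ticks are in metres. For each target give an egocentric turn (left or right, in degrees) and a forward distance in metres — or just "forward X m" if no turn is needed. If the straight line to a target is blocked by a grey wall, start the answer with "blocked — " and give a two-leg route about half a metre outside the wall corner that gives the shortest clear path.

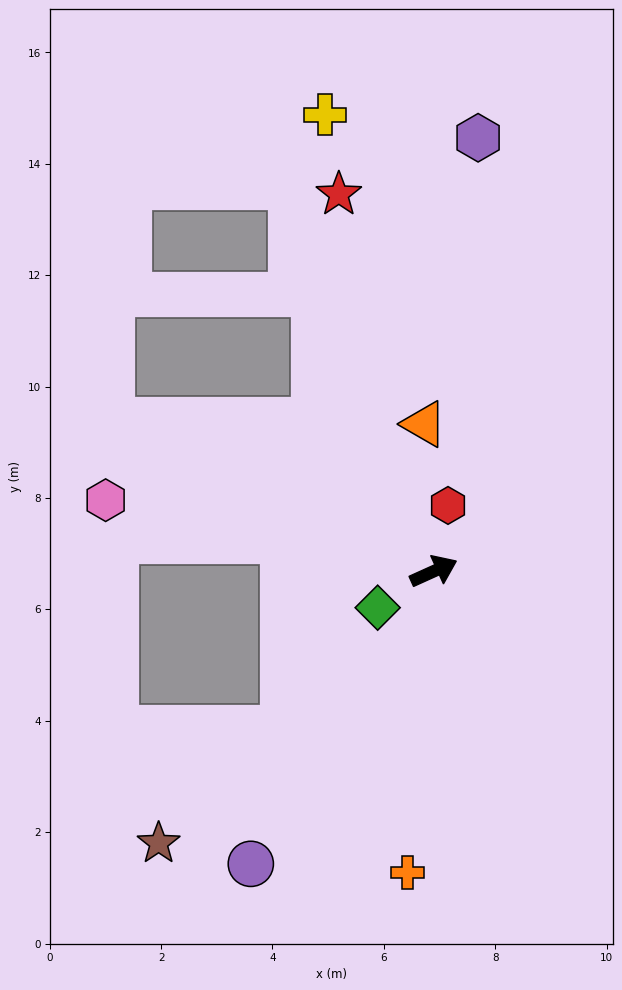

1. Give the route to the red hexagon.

turn left 53°, forward 1.2 m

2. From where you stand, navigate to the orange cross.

turn right 119°, forward 5.4 m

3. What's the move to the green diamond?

turn right 171°, forward 1.2 m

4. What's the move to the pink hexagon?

turn left 143°, forward 6.0 m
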